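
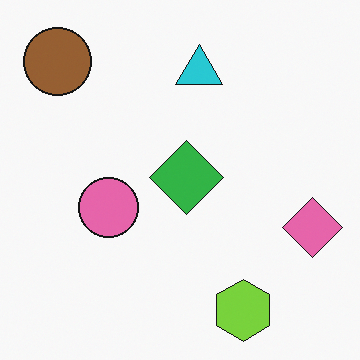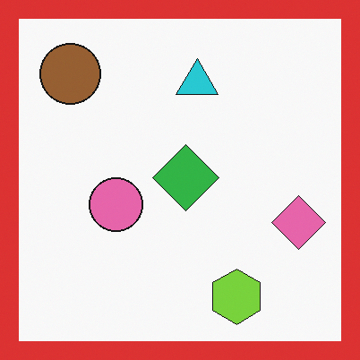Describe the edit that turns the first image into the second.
The transformation is: framed with a red border.

A solid red frame runs around the edge of the second image, with the content slightly shrunk inside it.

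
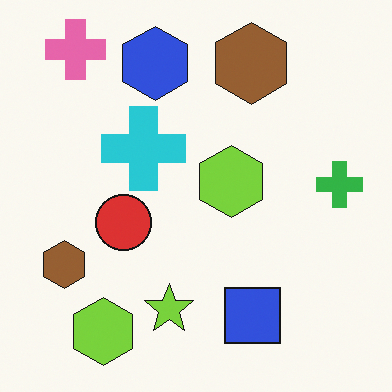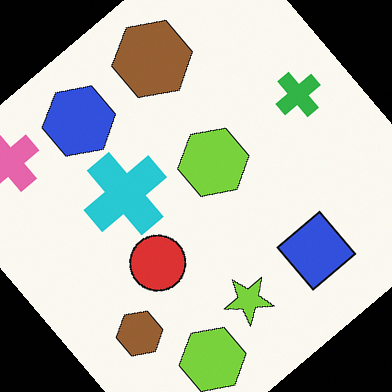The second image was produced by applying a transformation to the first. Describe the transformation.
The second image is the first rotated counter-clockwise by a large amount — several tens of degrees.

Every shape is tilted by the same angle and the image corners show triangular fill wedges — a whole-image rotation by a non-right angle.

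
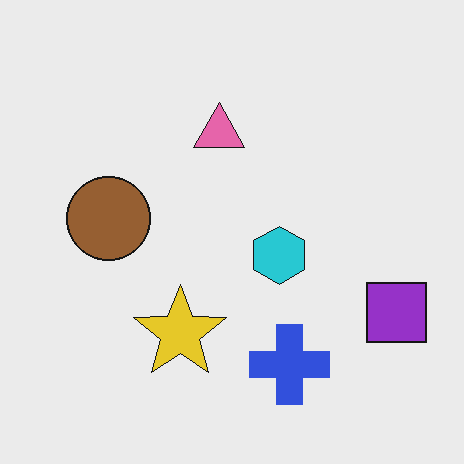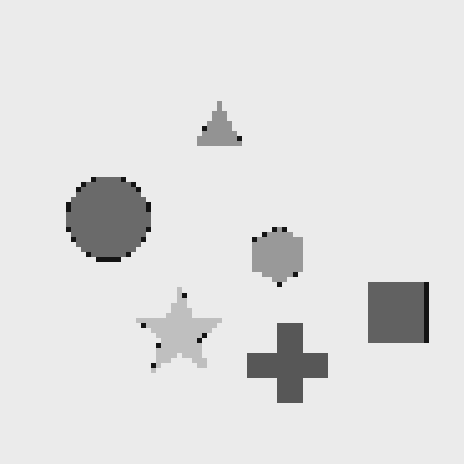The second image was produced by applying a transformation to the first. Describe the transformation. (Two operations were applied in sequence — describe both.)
The transformation is: mildly pixelated, then converted to grayscale.

Shapes are reduced to large square blocks; fine edges and outlines are lost — a downscale-then-upscale (mosaic) effect. All color is removed — every shape is now a shade of grey.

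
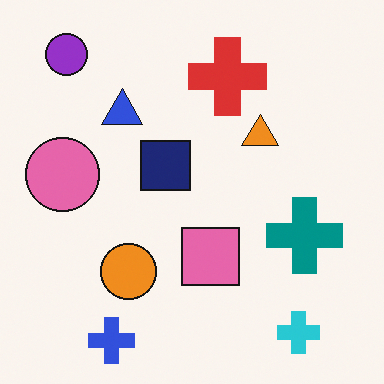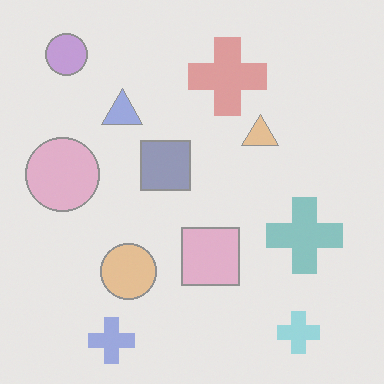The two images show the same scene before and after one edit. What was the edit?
Given much lower contrast.

Tones are pushed toward mid-grey across the whole image — a global contrast change.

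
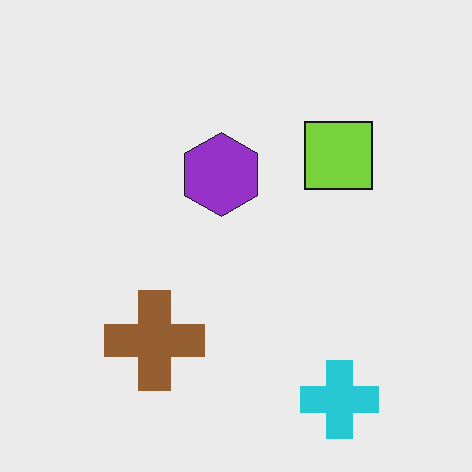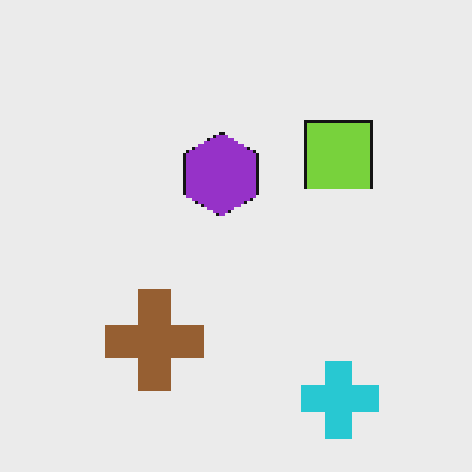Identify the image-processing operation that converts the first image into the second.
The transformation is: mildly pixelated.

Shapes are reduced to large square blocks; fine edges and outlines are lost — a downscale-then-upscale (mosaic) effect.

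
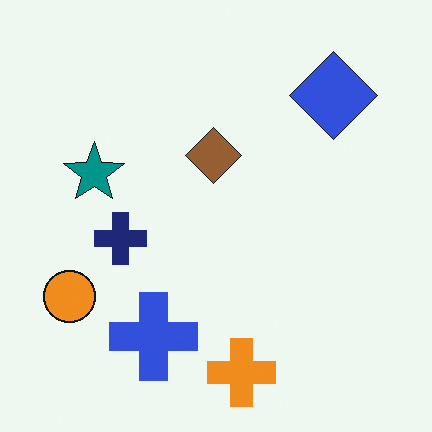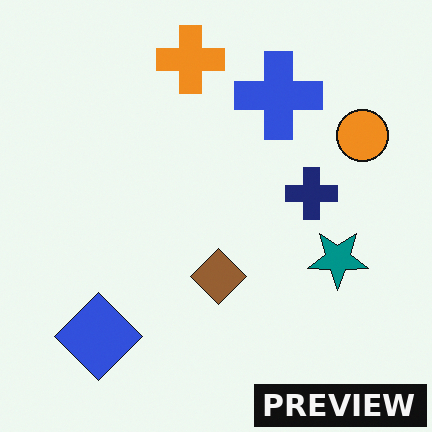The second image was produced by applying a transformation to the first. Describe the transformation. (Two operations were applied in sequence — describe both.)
It was rotated 180°, then watermarked with the text "PREVIEW" in the lower-right corner.

The blue diamond sits in the top-right of the first image and the bottom-left of the second — consistent with a whole-image 180° rotation. A dark label reading "PREVIEW" appears in the lower-right corner.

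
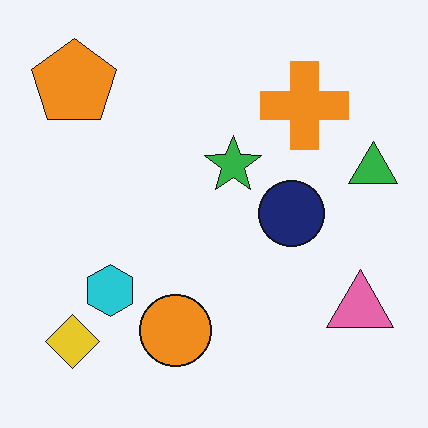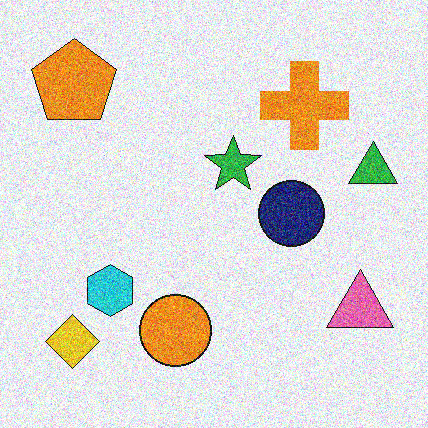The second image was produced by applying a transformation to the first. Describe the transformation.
It was degraded with a thick layer of grain.

Random speckle covers the whole image, including the flat background.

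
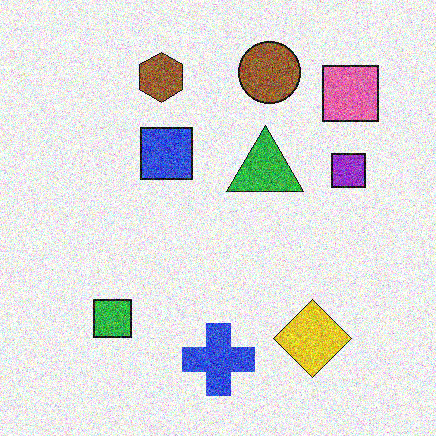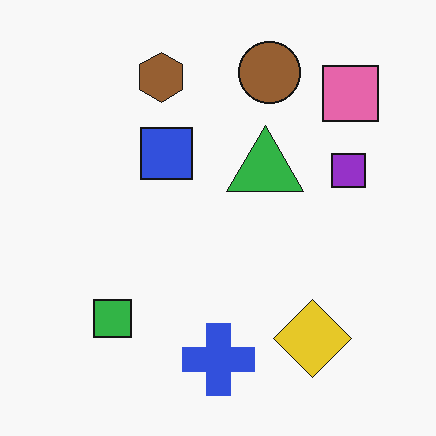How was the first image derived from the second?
The image was degraded with strong gaussian noise.

Random speckle covers the whole image, including the flat background.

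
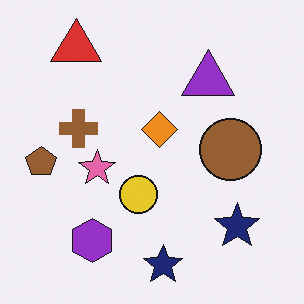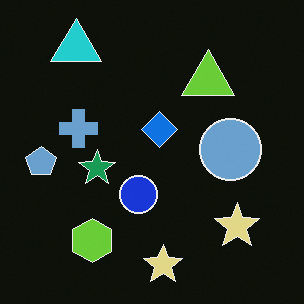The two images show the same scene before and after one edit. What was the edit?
It was color-inverted (negative).

The light background has become dark and every shape's color is its complement — a photographic negative.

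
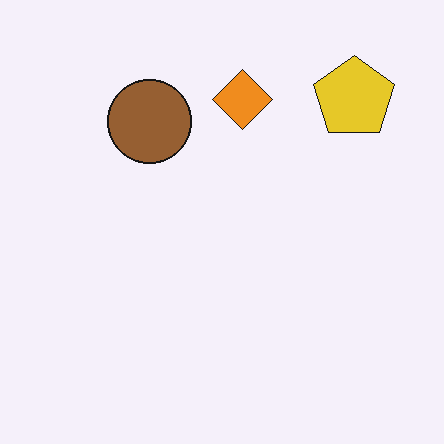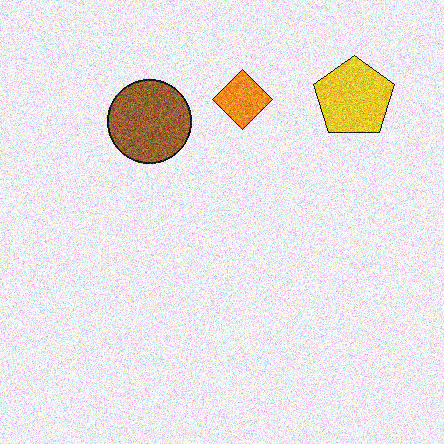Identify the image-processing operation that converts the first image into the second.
Degraded with strong gaussian noise.

Random speckle covers the whole image, including the flat background.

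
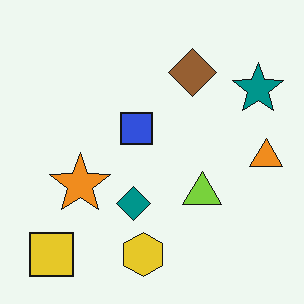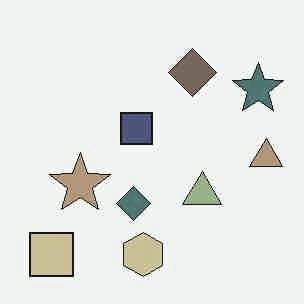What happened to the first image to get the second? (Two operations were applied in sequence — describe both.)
The transformation is: degraded with heavy JPEG compression, then made much more muted (saturation change).

Blocky 8×8 compression artifacts appear around shape edges and the flat background shows ringing — characteristic JPEG degradation. All colors are more muted and greyish — a global saturation change.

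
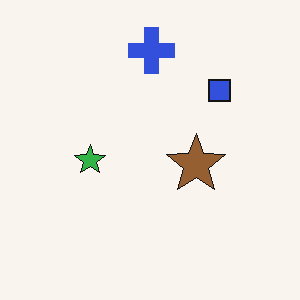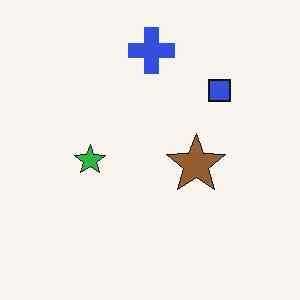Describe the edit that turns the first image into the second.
The transformation is: given moderate JPEG compression.

Blocky 8×8 compression artifacts appear around shape edges and the flat background shows ringing — characteristic JPEG degradation.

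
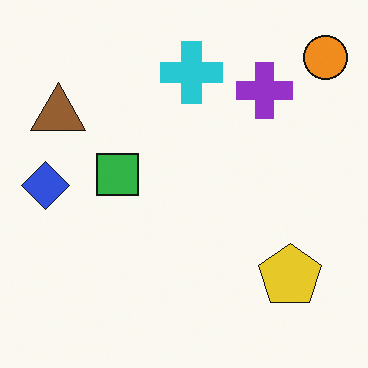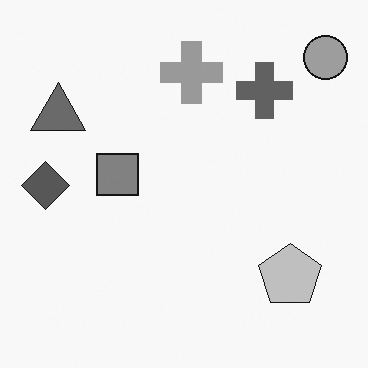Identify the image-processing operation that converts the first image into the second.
Converted to grayscale.

All color is removed — every shape is now a shade of grey.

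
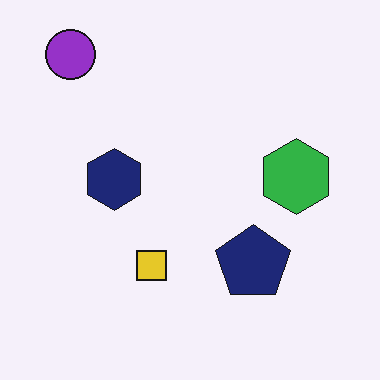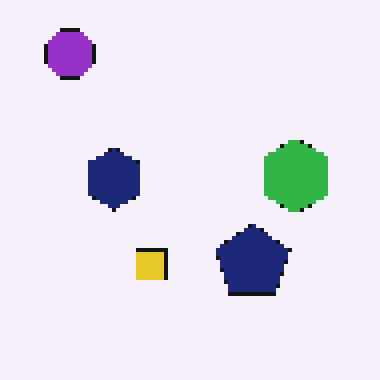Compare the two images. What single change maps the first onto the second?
It was lightly pixelated (a mild mosaic effect).

Shapes are reduced to large square blocks; fine edges and outlines are lost — a downscale-then-upscale (mosaic) effect.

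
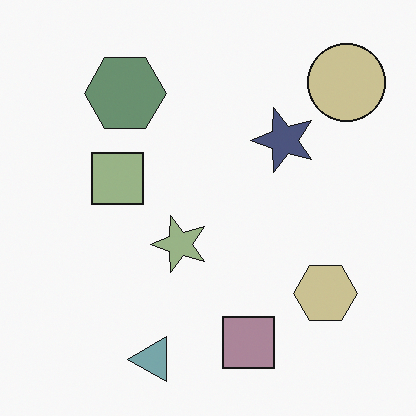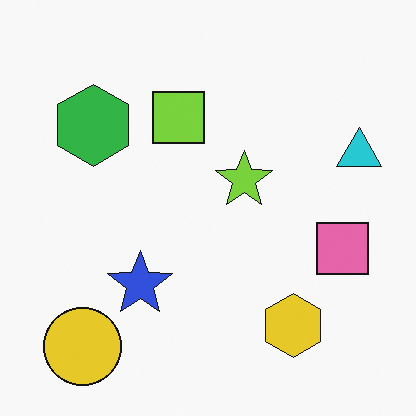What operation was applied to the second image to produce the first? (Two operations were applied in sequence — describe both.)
It was made much more muted (saturation change), then transposed (reflected across the top-left ↔ bottom-right diagonal).

All colors are more muted and greyish — a global saturation change. Shapes have swapped their row and column positions — what was in the top-right is now in the bottom-left — a diagonal reflection.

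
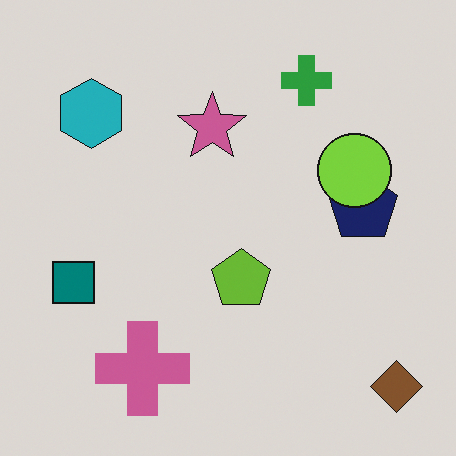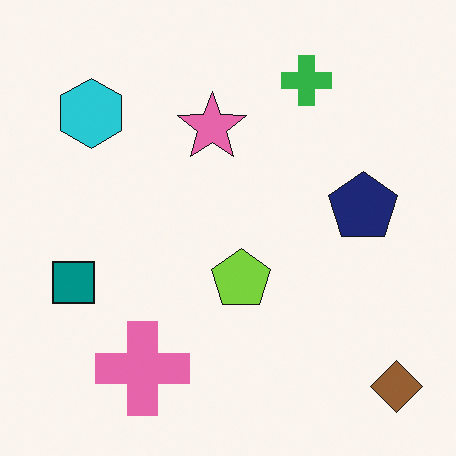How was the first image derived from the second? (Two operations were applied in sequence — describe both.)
The image was slightly darkened, then overlaid with an additional lime circle.

Every pixel — background and shapes alike — is uniformly darkened. A lime circle appears in the first image that is absent from the second.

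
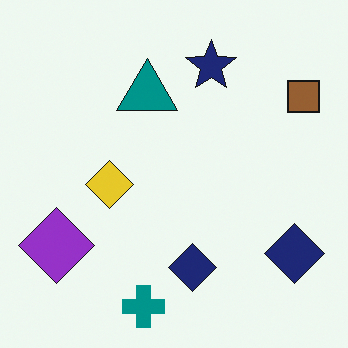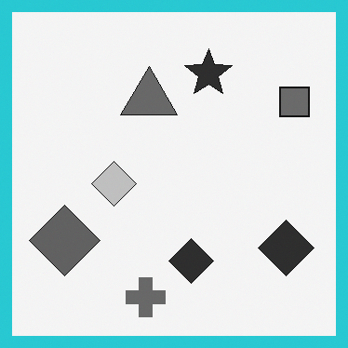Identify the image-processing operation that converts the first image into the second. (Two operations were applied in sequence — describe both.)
This is the original image converted to grayscale, then framed with a cyan border.

All color is removed — every shape is now a shade of grey. A solid cyan frame runs around the edge of the second image, with the content slightly shrunk inside it.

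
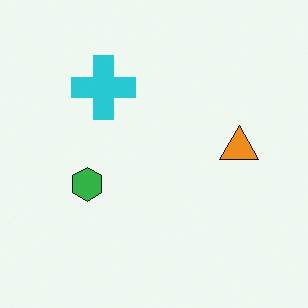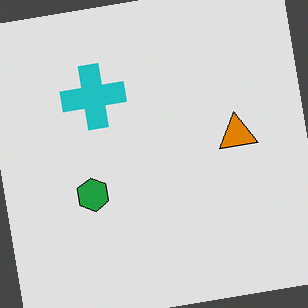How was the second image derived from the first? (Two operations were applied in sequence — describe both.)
The second image is the first posterized to a reduced palette, then rotated counter-clockwise by a few degrees.

Each flat color has snapped to a coarser quantized level — most visibly, the near-white background has dropped to a flat grey. Every shape is tilted by the same angle and the image corners show triangular fill wedges — a whole-image rotation by a non-right angle.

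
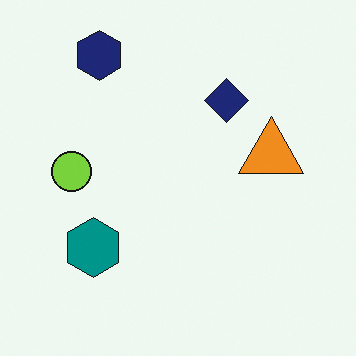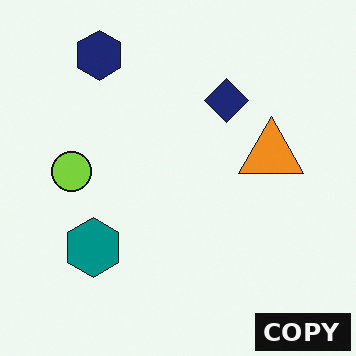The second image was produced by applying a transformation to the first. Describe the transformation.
This is the original image watermarked with the text "COPY" in the lower-right corner.

A dark label reading "COPY" appears in the lower-right corner.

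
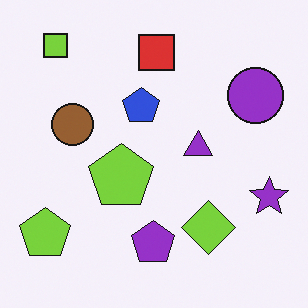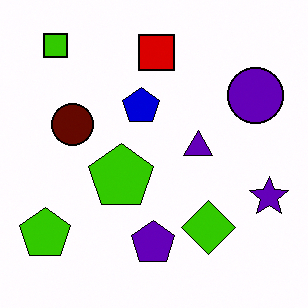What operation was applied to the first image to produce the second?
Boosted in contrast.

Tones are pushed away from mid-grey across the whole image — a global contrast change.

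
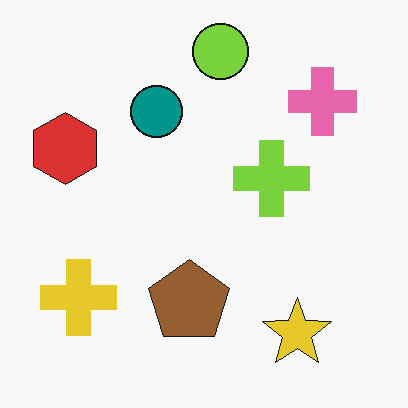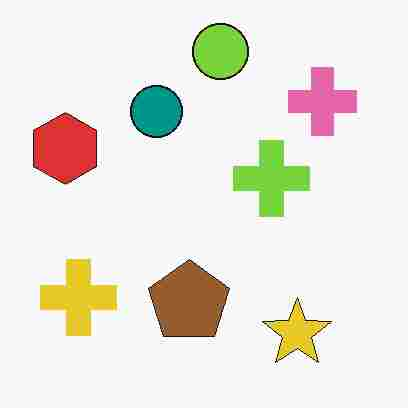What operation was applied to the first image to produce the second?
The image was degraded with heavy JPEG compression.

Blocky 8×8 compression artifacts appear around shape edges and the flat background shows ringing — characteristic JPEG degradation.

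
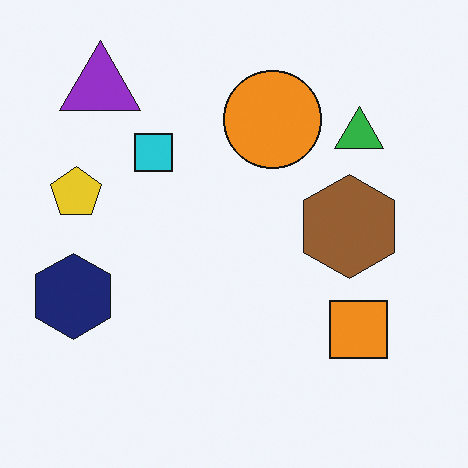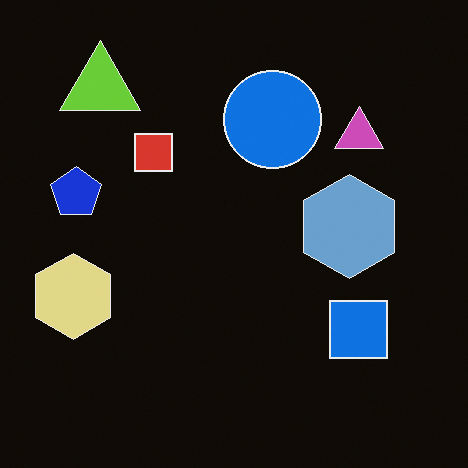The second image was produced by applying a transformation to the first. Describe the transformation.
This is the original image color-inverted (negative).

The light background has become dark and every shape's color is its complement — a photographic negative.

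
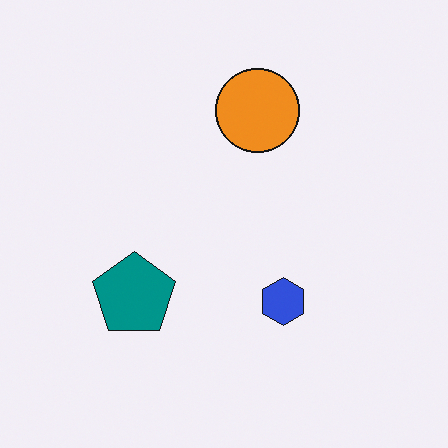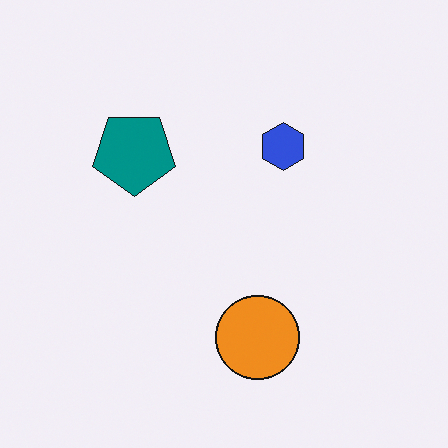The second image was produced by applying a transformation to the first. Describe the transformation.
The second image is the first flipped vertically (top ↔ bottom).

The orange circle is in the top of the first image and the bottom of the second — shapes on opposite sides of the horizontal midline have swapped in a mirror flip.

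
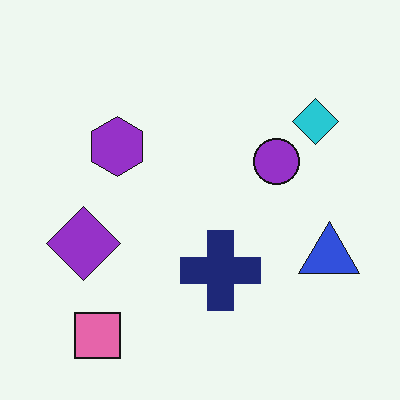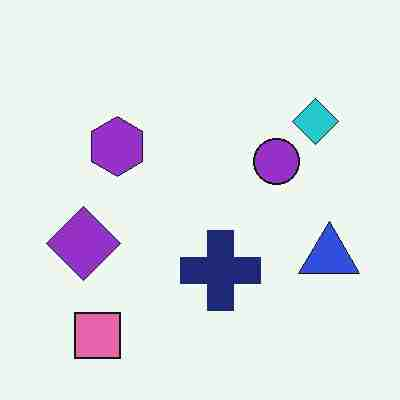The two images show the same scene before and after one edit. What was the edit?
The second image is the first degraded with heavy JPEG compression.

Blocky 8×8 compression artifacts appear around shape edges and the flat background shows ringing — characteristic JPEG degradation.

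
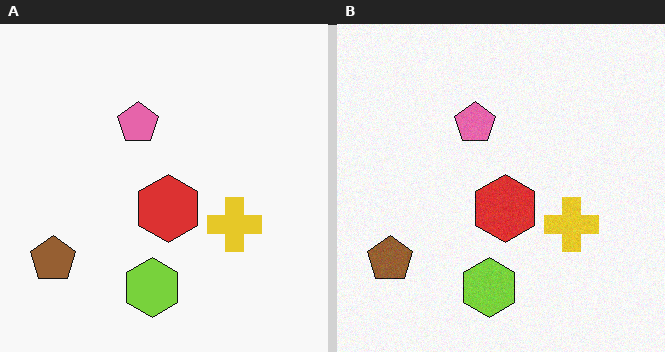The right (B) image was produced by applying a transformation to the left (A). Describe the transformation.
Degraded with subtle gaussian noise.

Random speckle covers the whole image, including the flat background.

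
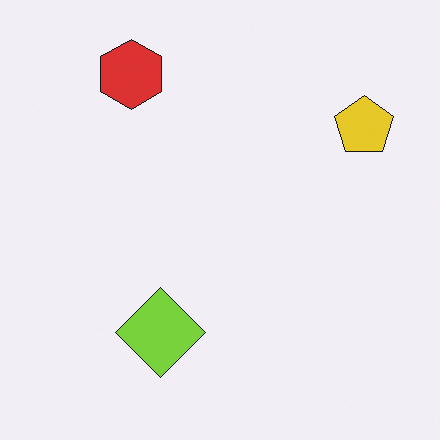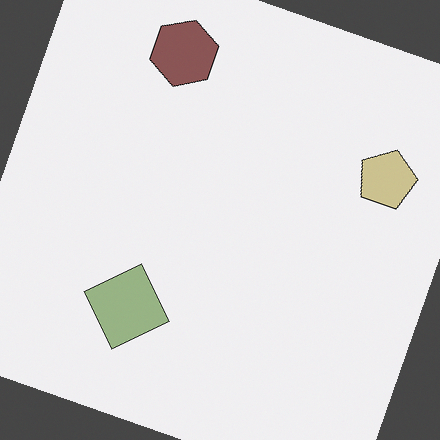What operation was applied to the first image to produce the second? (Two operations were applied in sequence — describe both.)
This is the original image heavily desaturated, then rotated clockwise by a clearly visible amount.

All colors are more muted and greyish — a global saturation change. Every shape is tilted by the same angle and the image corners show triangular fill wedges — a whole-image rotation by a non-right angle.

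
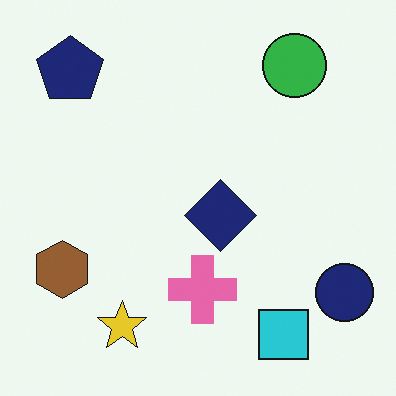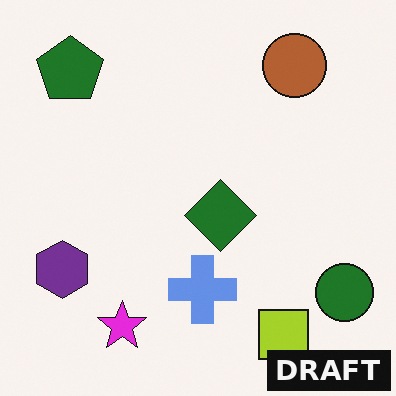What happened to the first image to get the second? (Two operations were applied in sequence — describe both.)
This is the original image hue-shifted by a large amount, then watermarked with the text "DRAFT" in the lower-right corner.

Every shape's color has rotated by the same amount around the hue wheel — a uniform hue shift. A dark label reading "DRAFT" appears in the lower-right corner.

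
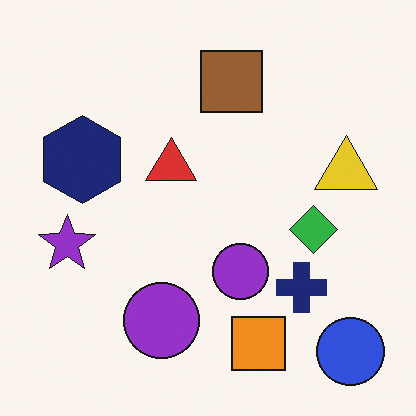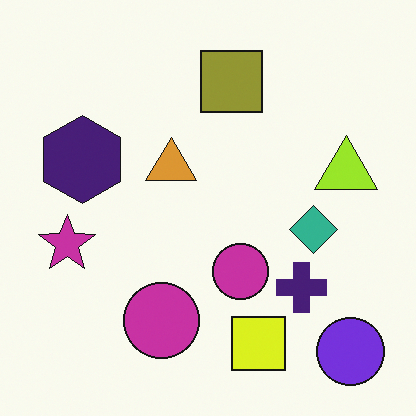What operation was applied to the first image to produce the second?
The second image is the first hue-shifted by a small amount.

Every shape's color has rotated by the same amount around the hue wheel — a uniform hue shift.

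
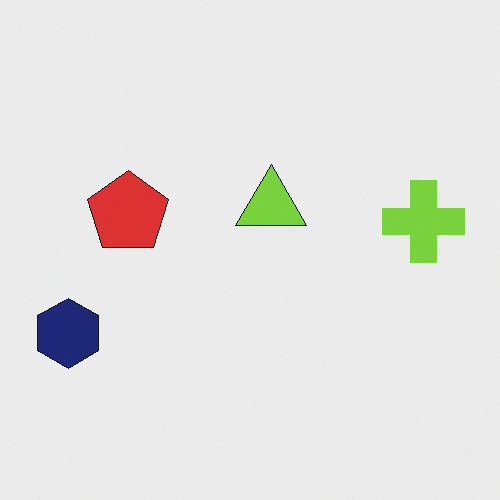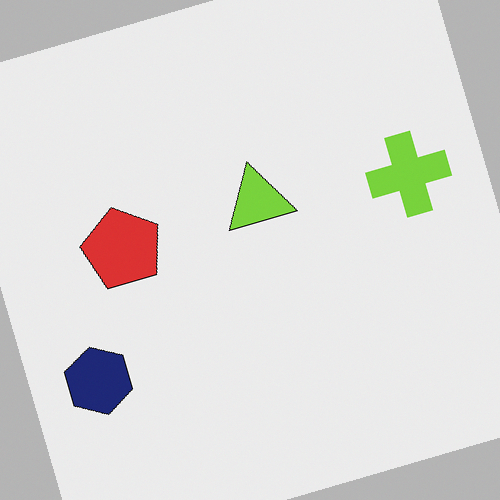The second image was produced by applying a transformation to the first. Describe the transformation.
The second image is the first rotated counter-clockwise by a clearly visible amount.

Every shape is tilted by the same angle and the image corners show triangular fill wedges — a whole-image rotation by a non-right angle.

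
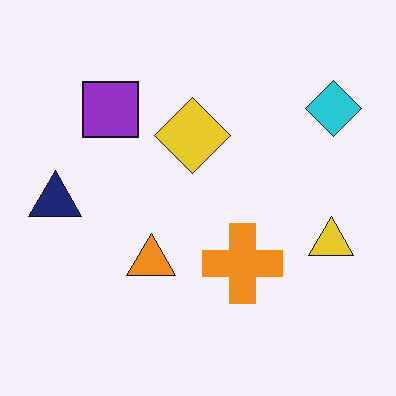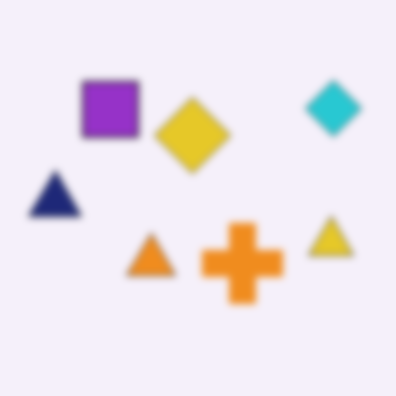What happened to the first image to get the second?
The image was noticeably gaussian-blurred.

Shape edges and outlines are uniformly softened across the whole image.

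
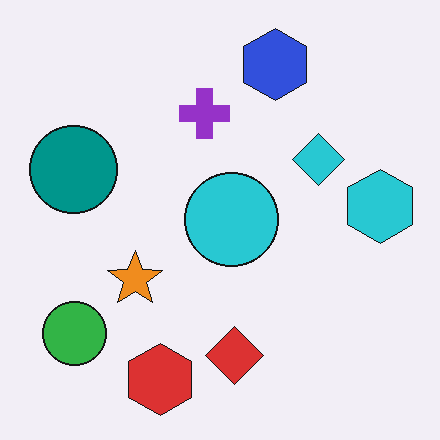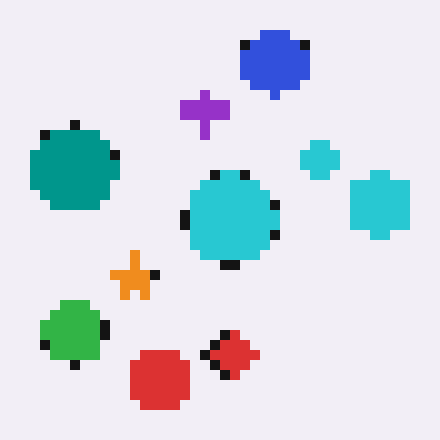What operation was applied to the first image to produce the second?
Coarsely pixelated.

Shapes are reduced to large square blocks; fine edges and outlines are lost — a downscale-then-upscale (mosaic) effect.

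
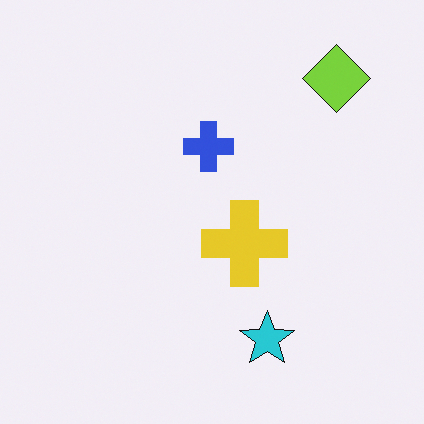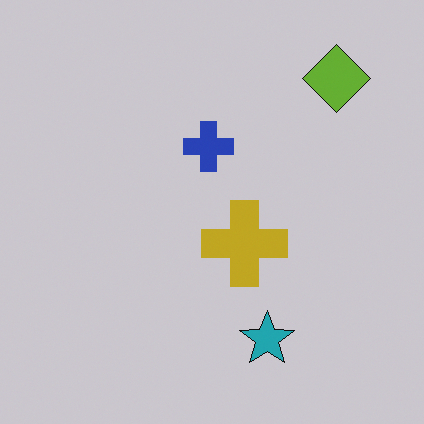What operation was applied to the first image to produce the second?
The transformation is: slightly darkened.

Every pixel — background and shapes alike — is uniformly darkened.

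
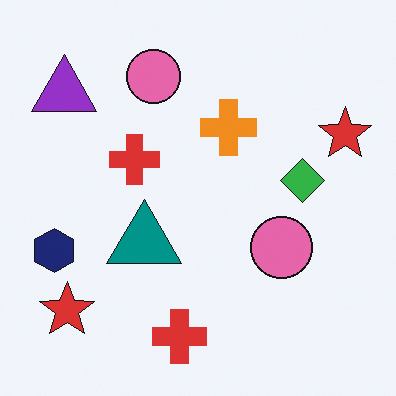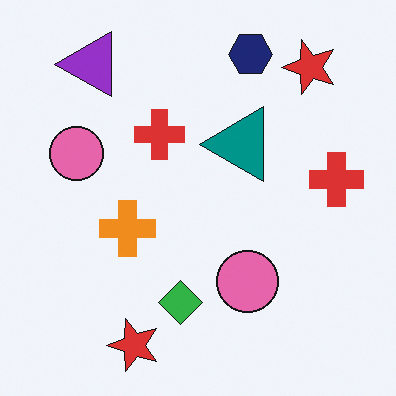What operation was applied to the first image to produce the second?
Transposed (reflected across the top-left ↔ bottom-right diagonal).

Shapes have swapped their row and column positions — what was in the top-right is now in the bottom-left — a diagonal reflection.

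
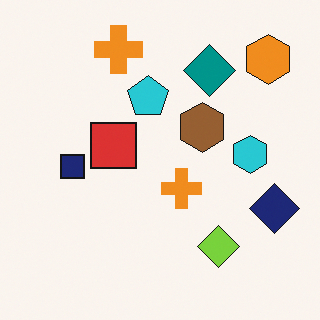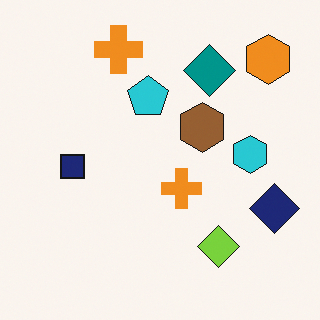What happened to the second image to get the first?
This is the original image overlaid with an additional red square.

A red square appears in the first image that is absent from the second.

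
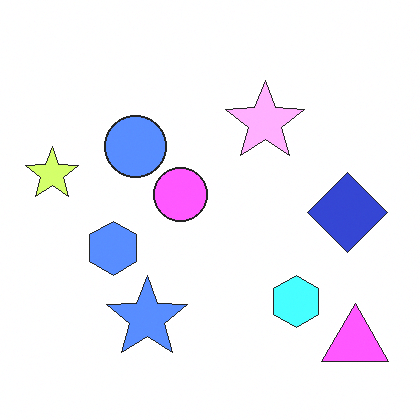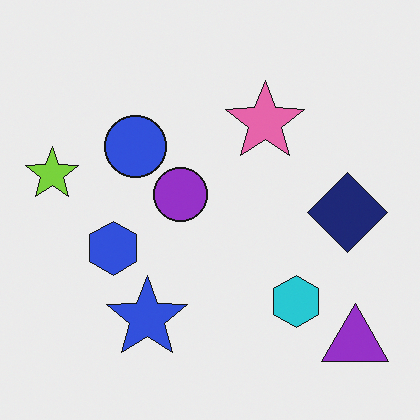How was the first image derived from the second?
It was noticeably brightened.

Every pixel — background and shapes alike — is uniformly brightened.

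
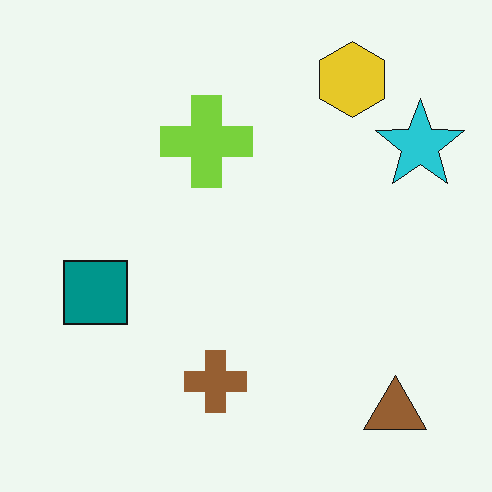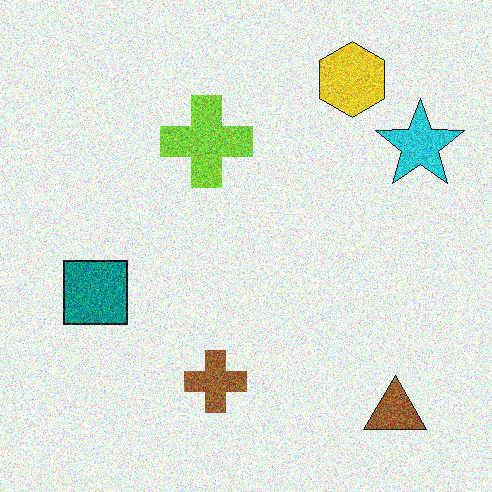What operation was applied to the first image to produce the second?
This is the original image degraded with heavy additive noise.

Random speckle covers the whole image, including the flat background.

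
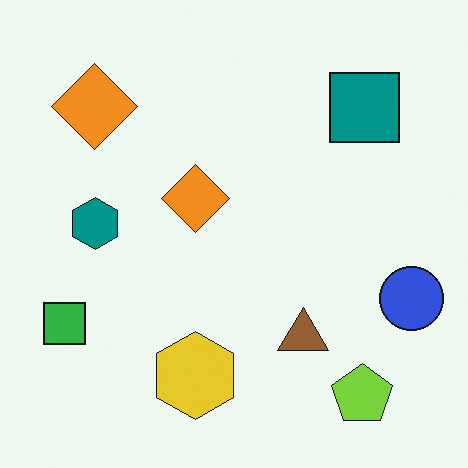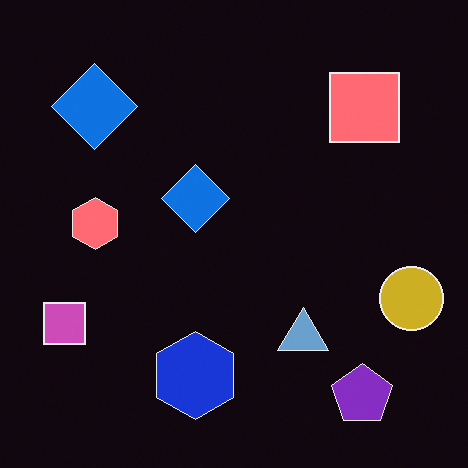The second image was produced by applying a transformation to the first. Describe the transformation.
Color-inverted (negative).

The light background has become dark and every shape's color is its complement — a photographic negative.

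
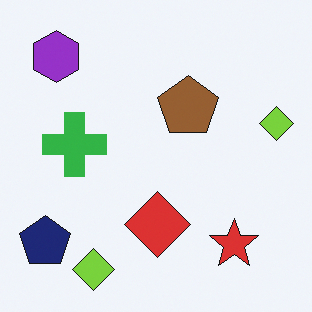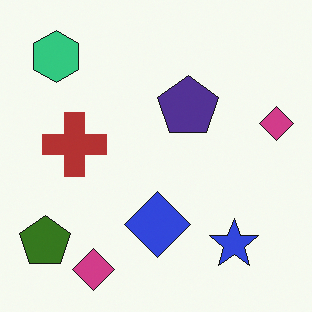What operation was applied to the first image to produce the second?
Hue-shifted through roughly half the color wheel.

Every shape's color has rotated by the same amount around the hue wheel — a uniform hue shift.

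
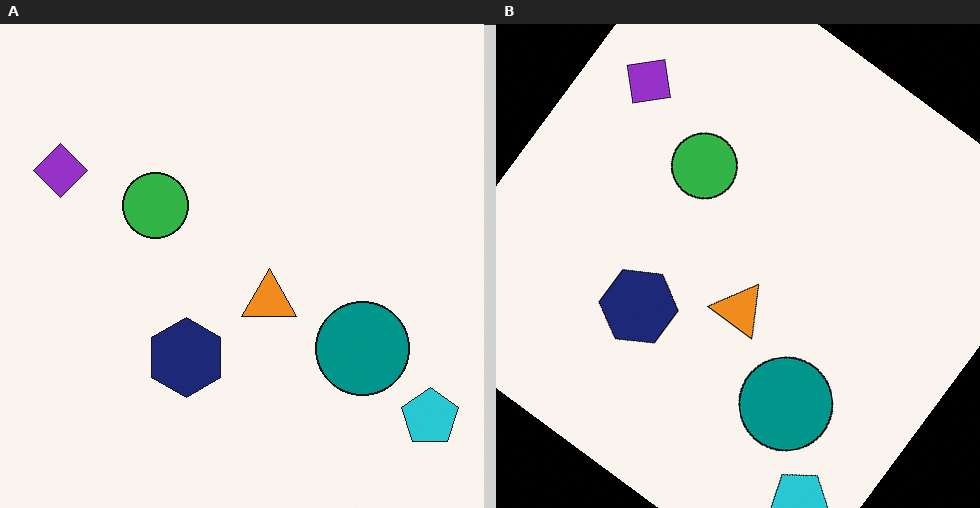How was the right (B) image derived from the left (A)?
This is the original image rotated clockwise by a large amount — several tens of degrees.

Every shape is tilted by the same angle and the image corners show triangular fill wedges — a whole-image rotation by a non-right angle.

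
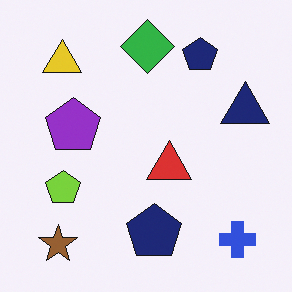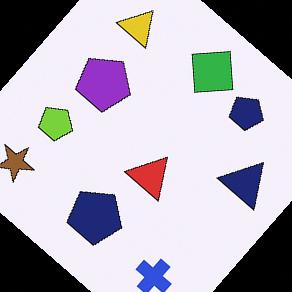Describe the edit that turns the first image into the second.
The transformation is: rotated clockwise by a large amount — several tens of degrees.

Every shape is tilted by the same angle and the image corners show triangular fill wedges — a whole-image rotation by a non-right angle.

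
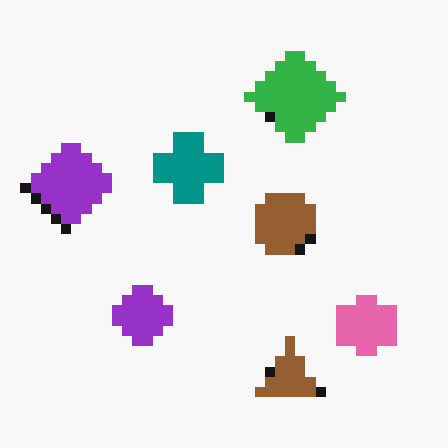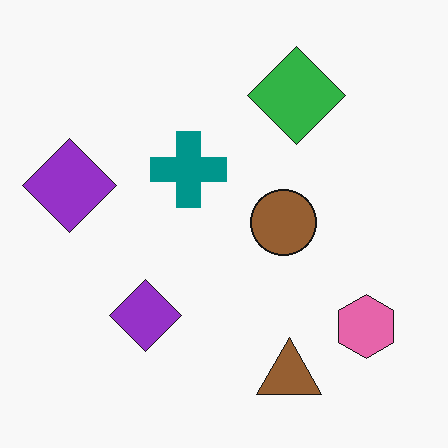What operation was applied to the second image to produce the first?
It was coarsely pixelated.

Shapes are reduced to large square blocks; fine edges and outlines are lost — a downscale-then-upscale (mosaic) effect.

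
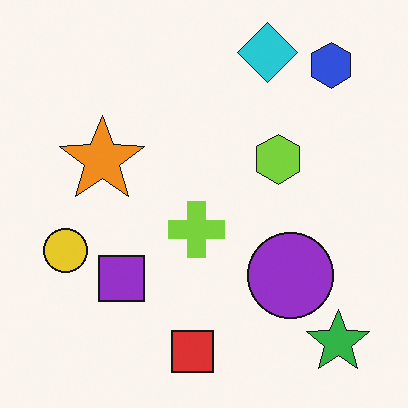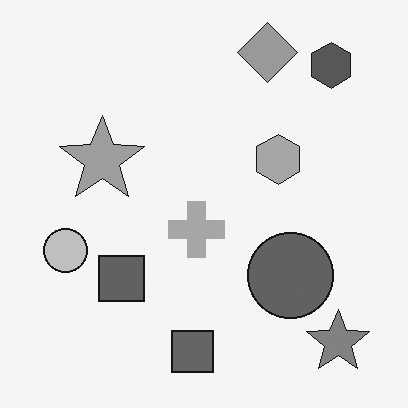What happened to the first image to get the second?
The second image is the first converted to grayscale.

All color is removed — every shape is now a shade of grey.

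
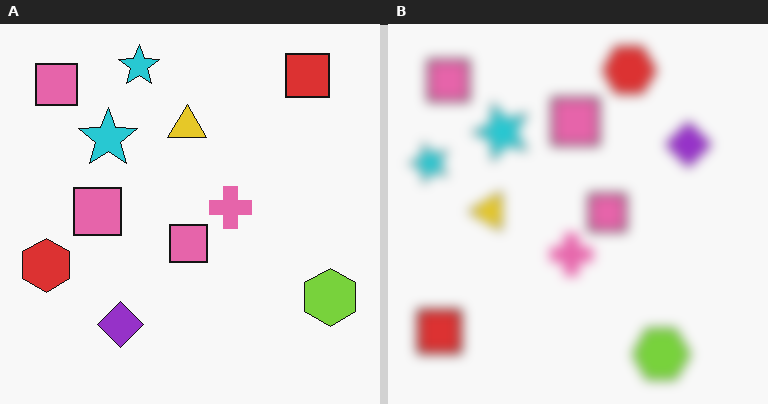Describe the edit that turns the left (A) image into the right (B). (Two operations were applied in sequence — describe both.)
Transposed (reflected across the top-left ↔ bottom-right diagonal), then strongly gaussian-blurred.

Shapes have swapped their row and column positions — what was in the top-right is now in the bottom-left — a diagonal reflection. Shape edges and outlines are uniformly softened across the whole image.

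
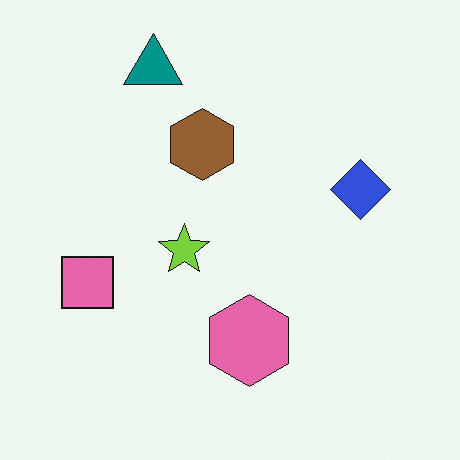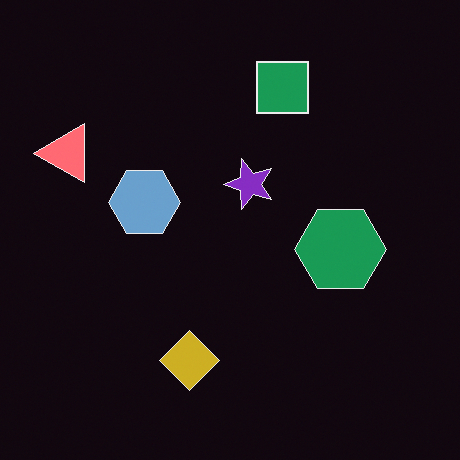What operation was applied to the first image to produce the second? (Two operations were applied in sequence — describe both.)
The image was transposed (reflected across the top-left ↔ bottom-right diagonal), then color-inverted (negative).

Shapes have swapped their row and column positions — what was in the top-right is now in the bottom-left — a diagonal reflection. The light background has become dark and every shape's color is its complement — a photographic negative.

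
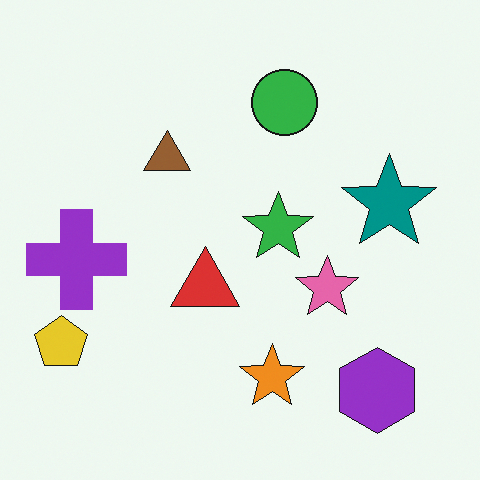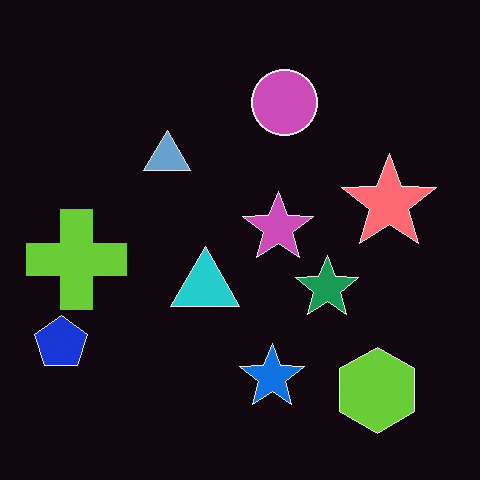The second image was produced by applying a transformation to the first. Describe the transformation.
The image was color-inverted (negative).

The light background has become dark and every shape's color is its complement — a photographic negative.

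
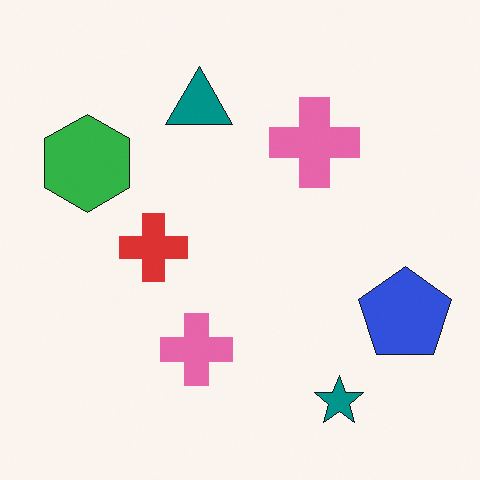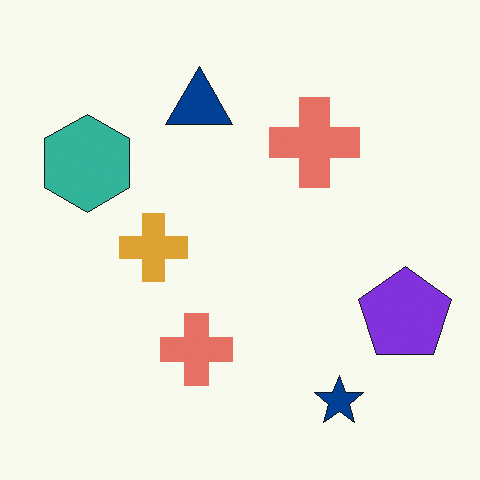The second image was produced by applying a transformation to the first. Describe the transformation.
The transformation is: hue-shifted slightly.

Every shape's color has rotated by the same amount around the hue wheel — a uniform hue shift.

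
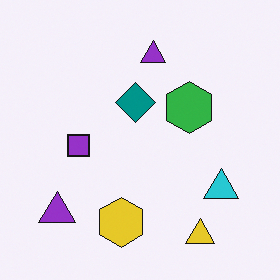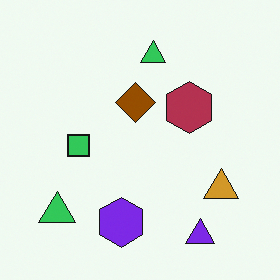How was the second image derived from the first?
The image was hue-shifted through roughly half the color wheel.

Every shape's color has rotated by the same amount around the hue wheel — a uniform hue shift.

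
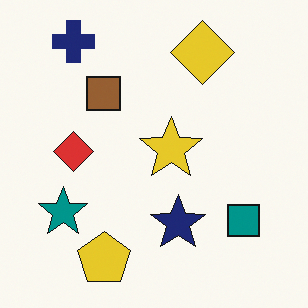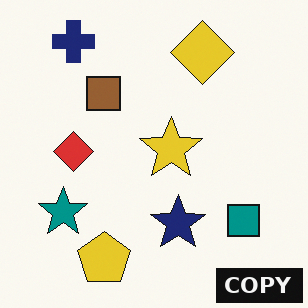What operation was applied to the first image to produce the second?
Watermarked with the text "COPY" in the lower-right corner.

A dark label reading "COPY" appears in the lower-right corner.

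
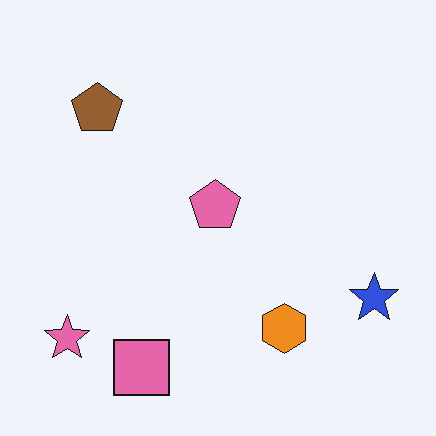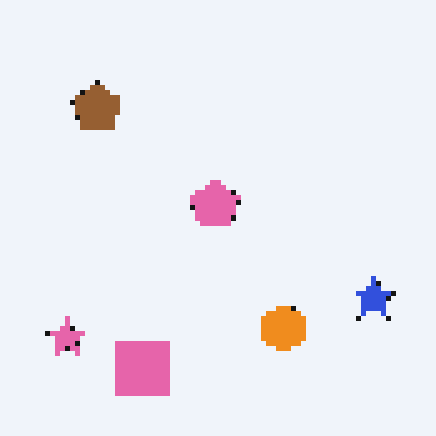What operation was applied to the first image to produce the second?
The image was lightly pixelated (a mild mosaic effect).

Shapes are reduced to large square blocks; fine edges and outlines are lost — a downscale-then-upscale (mosaic) effect.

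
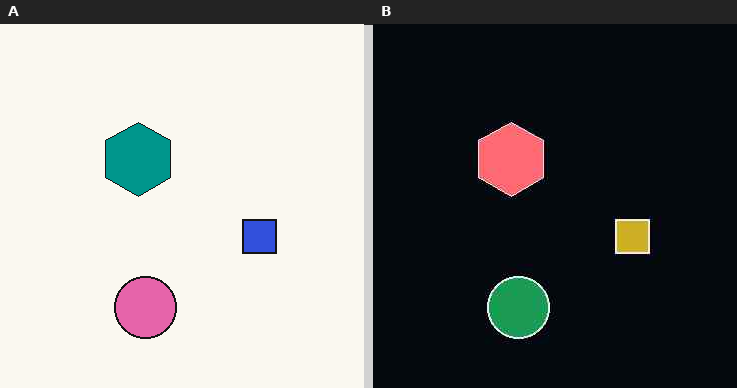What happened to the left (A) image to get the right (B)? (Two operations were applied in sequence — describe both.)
JPEG-compressed with visible artifacts, then color-inverted (negative).

Blocky 8×8 compression artifacts appear around shape edges and the flat background shows ringing — characteristic JPEG degradation. The light background has become dark and every shape's color is its complement — a photographic negative.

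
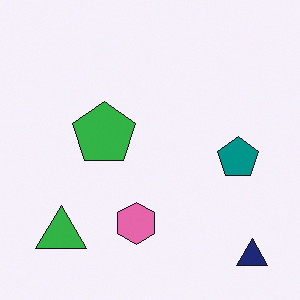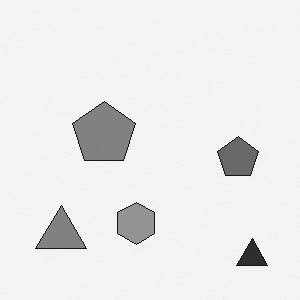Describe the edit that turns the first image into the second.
Converted to grayscale.

All color is removed — every shape is now a shade of grey.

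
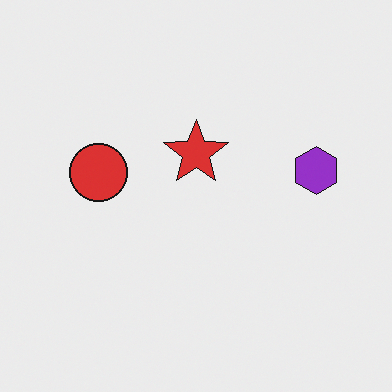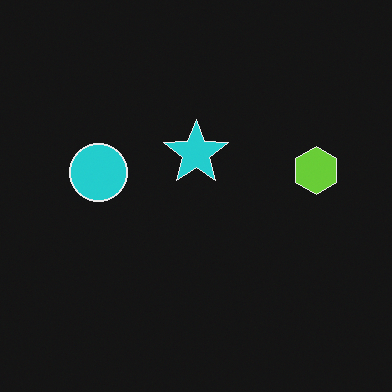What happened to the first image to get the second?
Color-inverted (negative).

The light background has become dark and every shape's color is its complement — a photographic negative.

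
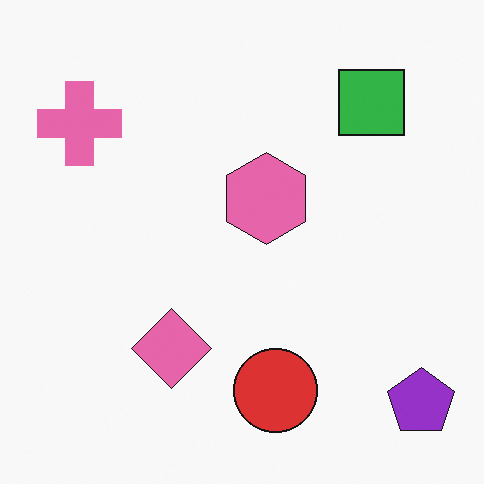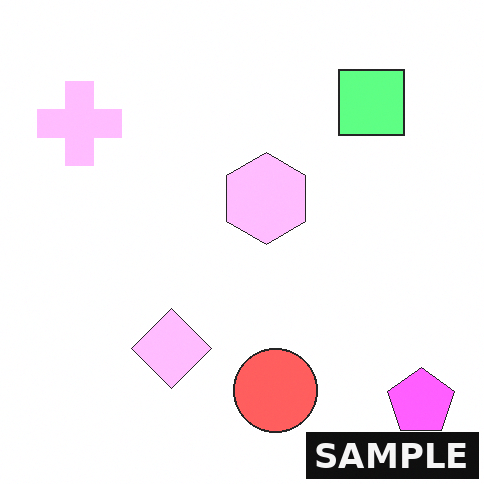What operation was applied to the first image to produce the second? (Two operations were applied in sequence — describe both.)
The second image is the first brightened a lot, then watermarked with the text "SAMPLE" in the lower-right corner.

Every pixel — background and shapes alike — is uniformly brightened. A dark label reading "SAMPLE" appears in the lower-right corner.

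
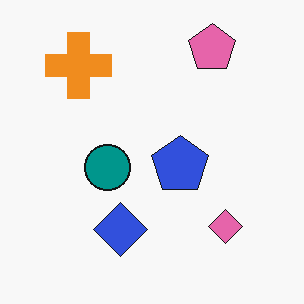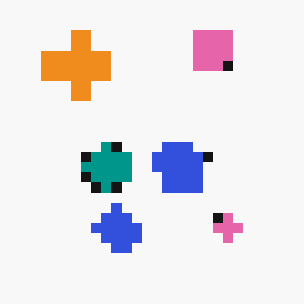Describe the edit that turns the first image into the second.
The second image is the first heavily pixelated into large blocks.

Shapes are reduced to large square blocks; fine edges and outlines are lost — a downscale-then-upscale (mosaic) effect.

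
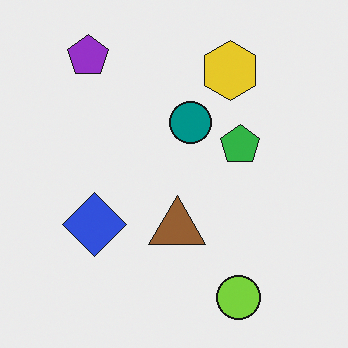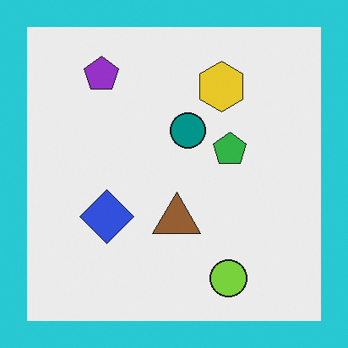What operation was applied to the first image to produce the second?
The second image is the first framed with a cyan border.

A solid cyan frame runs around the edge of the second image, with the content slightly shrunk inside it.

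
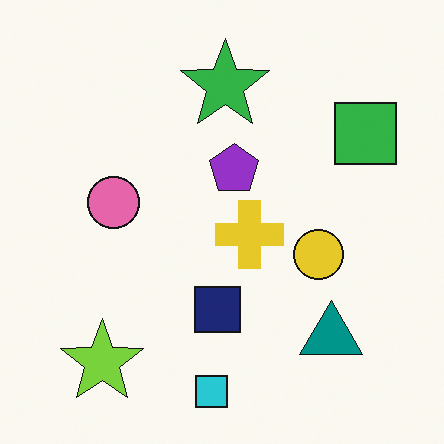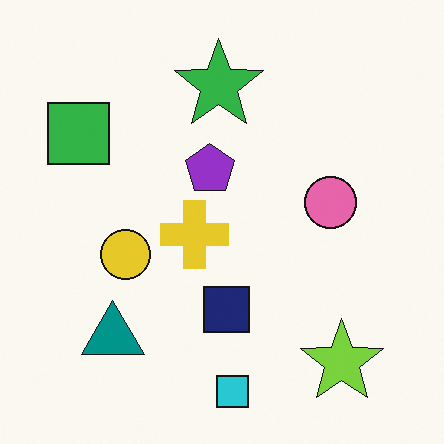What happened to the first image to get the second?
This is the original image flipped horizontally (left ↔ right).

The green square is in the top-right of the first image and the top-left of the second — shapes on opposite sides of the vertical midline have swapped in a mirror flip.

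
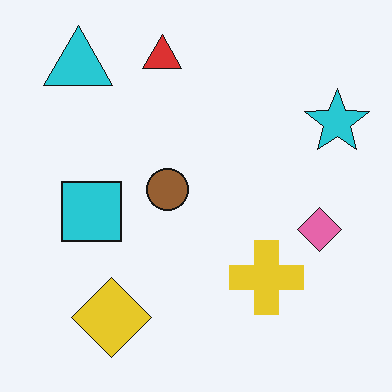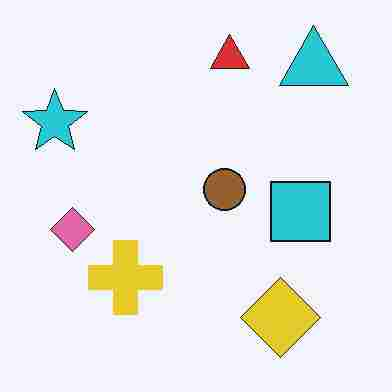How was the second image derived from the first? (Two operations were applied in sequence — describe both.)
The image was flipped horizontally (left ↔ right), then degraded with heavy JPEG compression.

The cyan star is in the top-right of the first image and the top-left of the second — shapes on opposite sides of the vertical midline have swapped in a mirror flip. Blocky 8×8 compression artifacts appear around shape edges and the flat background shows ringing — characteristic JPEG degradation.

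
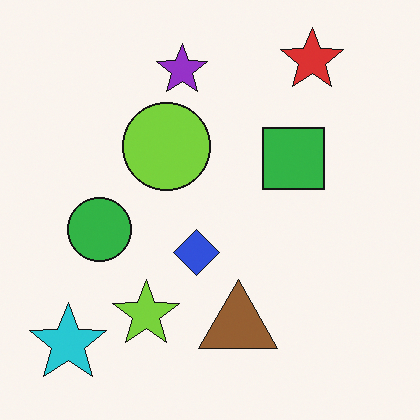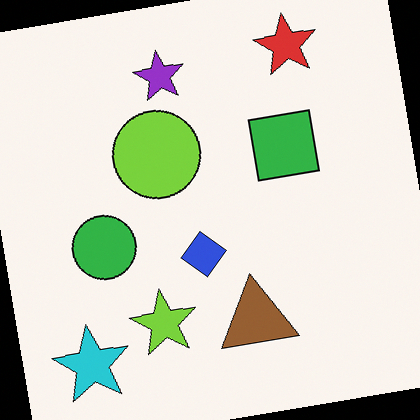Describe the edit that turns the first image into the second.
This is the original image rotated counter-clockwise by a few degrees.

Every shape is tilted by the same angle and the image corners show triangular fill wedges — a whole-image rotation by a non-right angle.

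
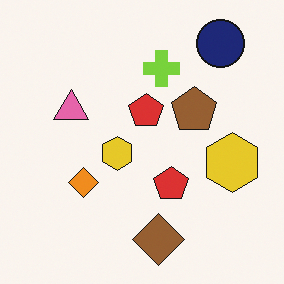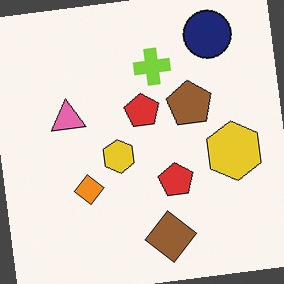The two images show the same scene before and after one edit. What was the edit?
It was rotated counter-clockwise by a small amount.

Every shape is tilted by the same angle and the image corners show triangular fill wedges — a whole-image rotation by a non-right angle.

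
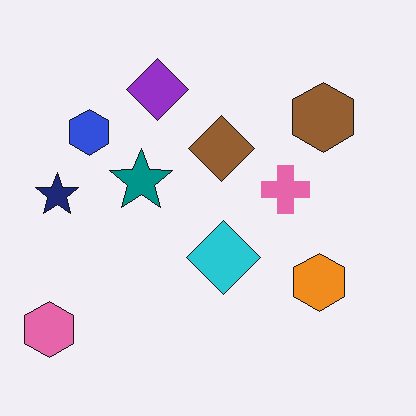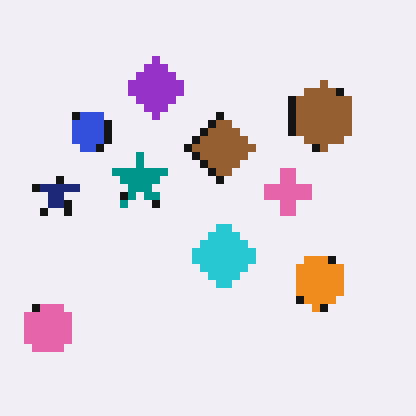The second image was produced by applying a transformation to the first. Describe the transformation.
Moderately pixelated.

Shapes are reduced to large square blocks; fine edges and outlines are lost — a downscale-then-upscale (mosaic) effect.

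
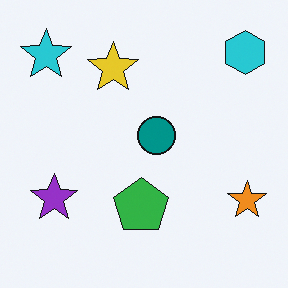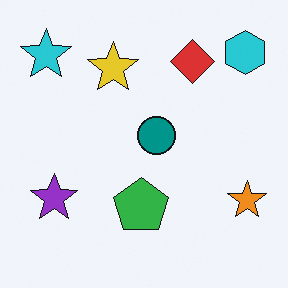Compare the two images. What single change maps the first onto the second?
This is the original image overlaid with an additional red diamond.

A red diamond appears in the second image that is absent from the first.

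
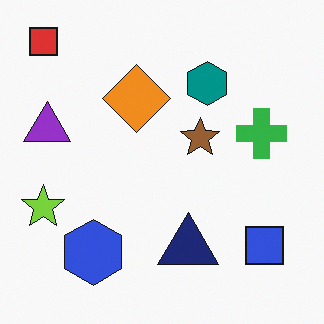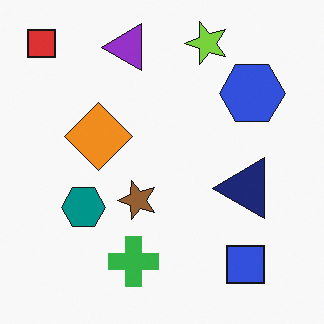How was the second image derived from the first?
Transposed (reflected across the top-left ↔ bottom-right diagonal).

Shapes have swapped their row and column positions — what was in the top-right is now in the bottom-left — a diagonal reflection.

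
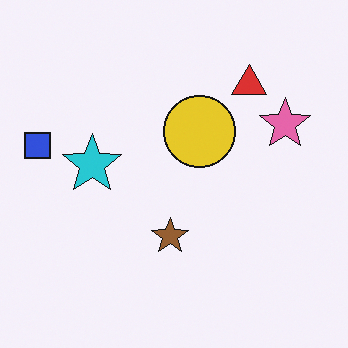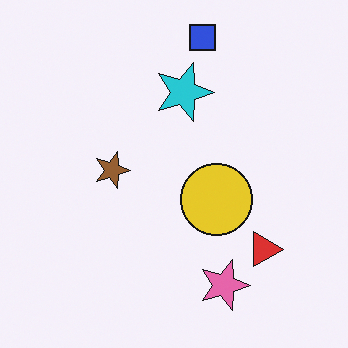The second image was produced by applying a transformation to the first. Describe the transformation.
Rotated 90° clockwise.

The blue square sits in the left of the first image and the top of the second — consistent with a whole-image 90° clockwise rotation.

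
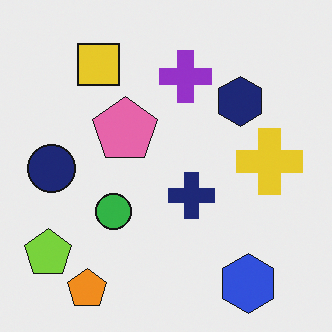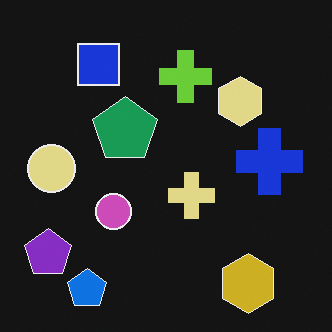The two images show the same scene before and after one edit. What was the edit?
This is the original image color-inverted (negative).

The light background has become dark and every shape's color is its complement — a photographic negative.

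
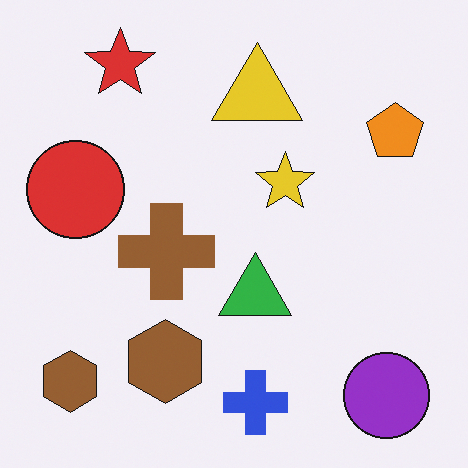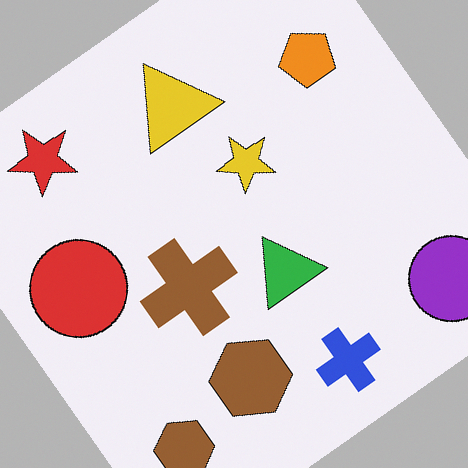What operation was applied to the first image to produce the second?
This is the original image rotated counter-clockwise by a large amount — several tens of degrees.

Every shape is tilted by the same angle and the image corners show triangular fill wedges — a whole-image rotation by a non-right angle.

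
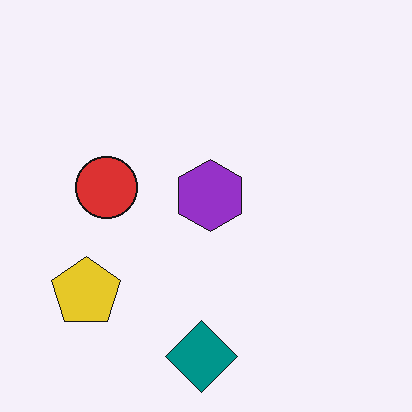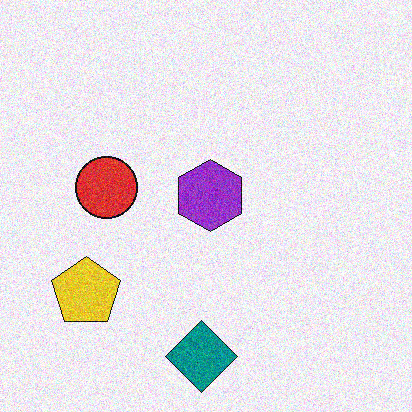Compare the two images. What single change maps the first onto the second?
The image was degraded with visible gaussian noise.

Random speckle covers the whole image, including the flat background.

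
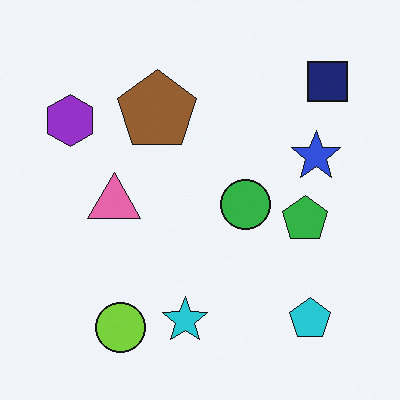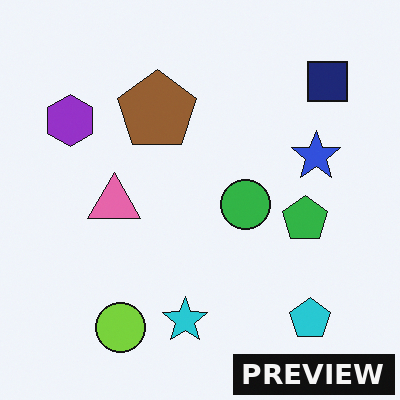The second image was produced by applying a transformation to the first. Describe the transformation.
The image was watermarked with the text "PREVIEW" in the lower-right corner.

A dark label reading "PREVIEW" appears in the lower-right corner.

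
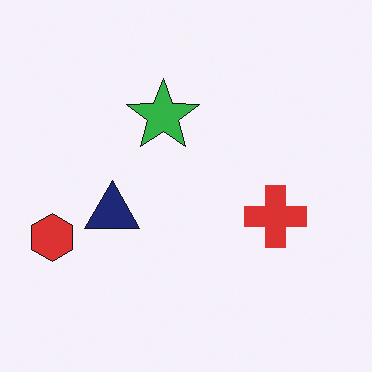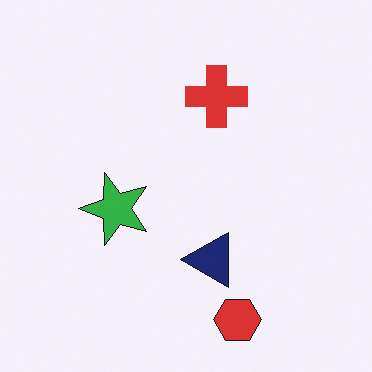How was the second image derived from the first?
This is the original image rotated 90° counter-clockwise.

The red hexagon sits in the left of the first image and the bottom of the second — consistent with a whole-image 90° counter-clockwise rotation.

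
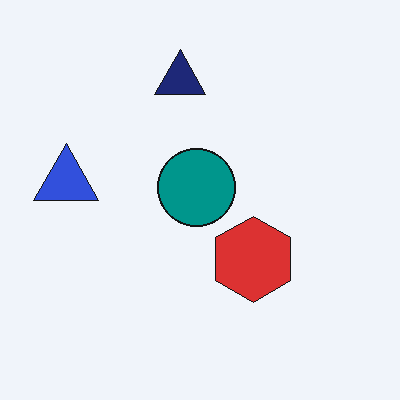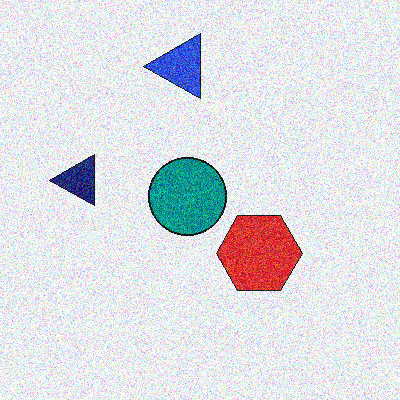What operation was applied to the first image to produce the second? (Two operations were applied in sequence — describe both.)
This is the original image degraded with a thick layer of grain, then transposed (reflected across the top-left ↔ bottom-right diagonal).

Random speckle covers the whole image, including the flat background. Shapes have swapped their row and column positions — what was in the top-right is now in the bottom-left — a diagonal reflection.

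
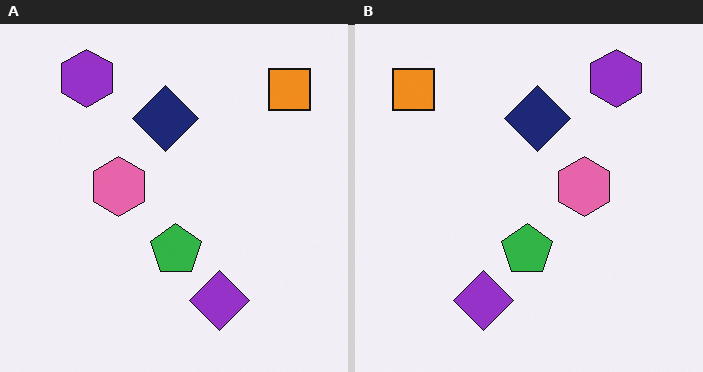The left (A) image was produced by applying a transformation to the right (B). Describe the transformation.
The left (A) image is the right (B) flipped horizontally (left ↔ right).

The orange square is in the top-left of the right (B) image and the top-right of the left (A) — shapes on opposite sides of the vertical midline have swapped in a mirror flip.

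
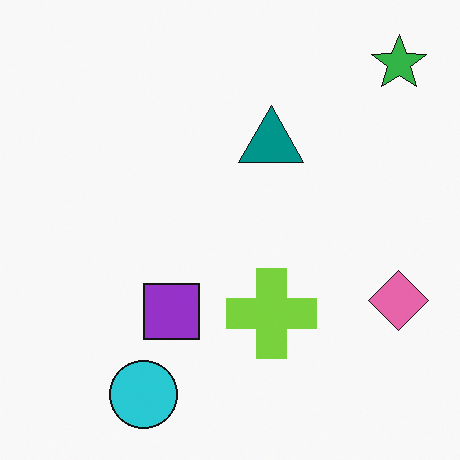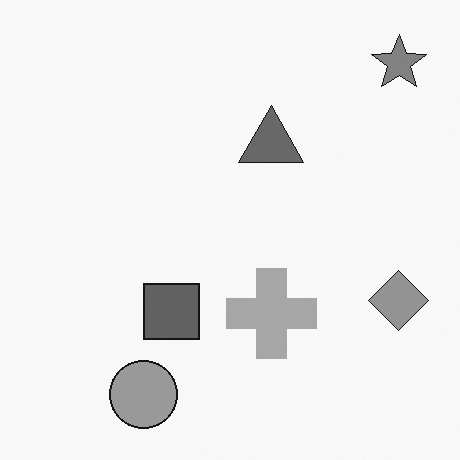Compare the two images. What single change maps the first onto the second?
Converted to grayscale.

All color is removed — every shape is now a shade of grey.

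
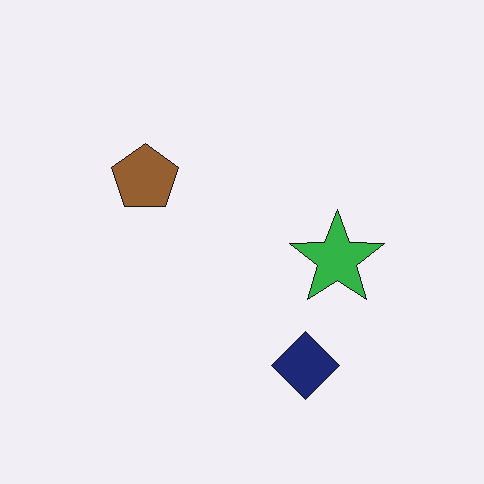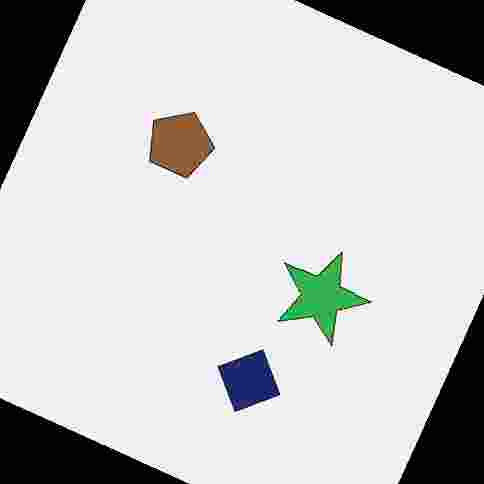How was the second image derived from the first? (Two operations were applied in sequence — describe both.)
The transformation is: rotated clockwise by a moderate amount, then heavily JPEG-compressed with obvious blocking artifacts.

Every shape is tilted by the same angle and the image corners show triangular fill wedges — a whole-image rotation by a non-right angle. Blocky 8×8 compression artifacts appear around shape edges and the flat background shows ringing — characteristic JPEG degradation.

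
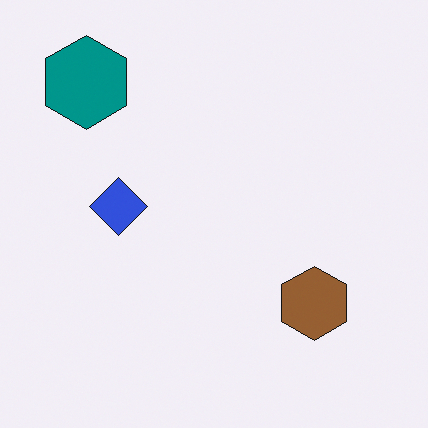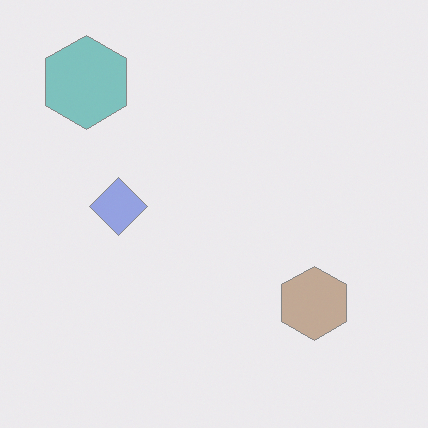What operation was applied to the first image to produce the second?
The image was given much lower contrast.

Tones are pushed toward mid-grey across the whole image — a global contrast change.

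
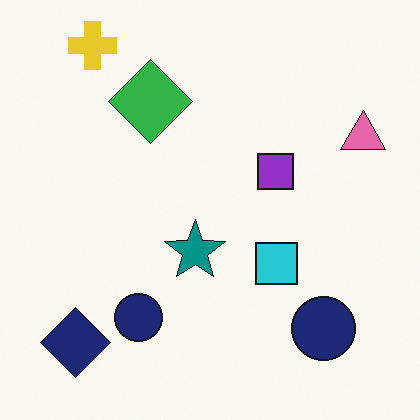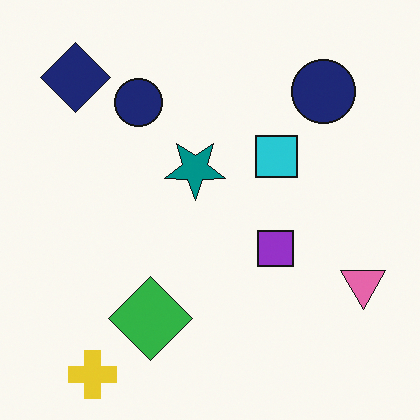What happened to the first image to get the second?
Flipped vertically (top ↔ bottom).

The yellow cross is in the top-left of the first image and the bottom-left of the second — shapes on opposite sides of the horizontal midline have swapped in a mirror flip.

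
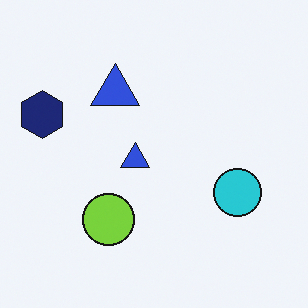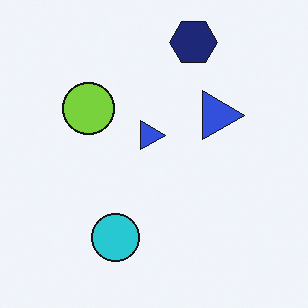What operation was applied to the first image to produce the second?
The second image is the first rotated 90° clockwise.

The navy hexagon sits in the left of the first image and the top of the second — consistent with a whole-image 90° clockwise rotation.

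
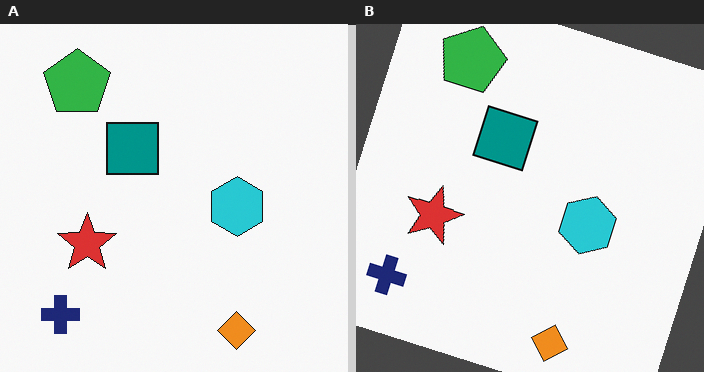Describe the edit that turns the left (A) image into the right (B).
Rotated clockwise by a moderate amount.

Every shape is tilted by the same angle and the image corners show triangular fill wedges — a whole-image rotation by a non-right angle.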